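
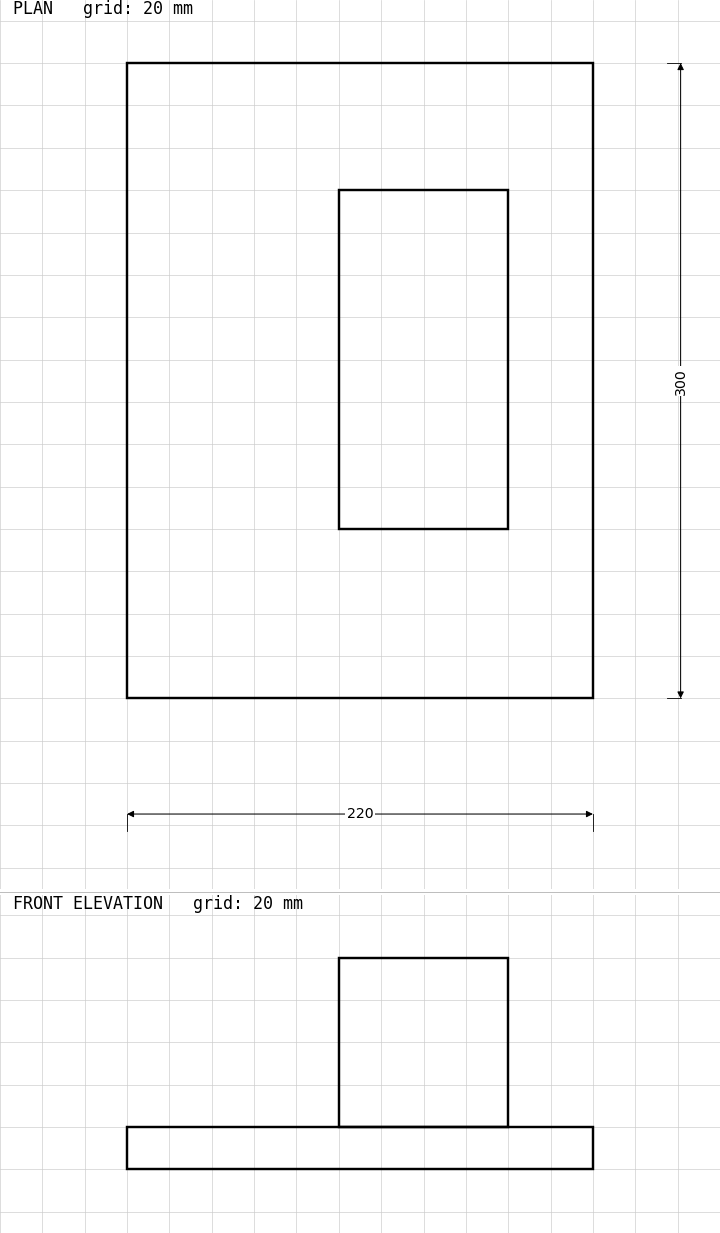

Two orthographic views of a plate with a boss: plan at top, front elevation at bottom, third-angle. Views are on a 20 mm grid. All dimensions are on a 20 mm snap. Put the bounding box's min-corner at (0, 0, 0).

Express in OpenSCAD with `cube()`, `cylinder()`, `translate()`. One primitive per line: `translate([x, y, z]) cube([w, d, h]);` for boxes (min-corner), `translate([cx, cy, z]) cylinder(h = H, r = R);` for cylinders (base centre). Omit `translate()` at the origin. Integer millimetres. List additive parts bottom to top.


cube([220, 300, 20]);
translate([100, 80, 20]) cube([80, 160, 80]);


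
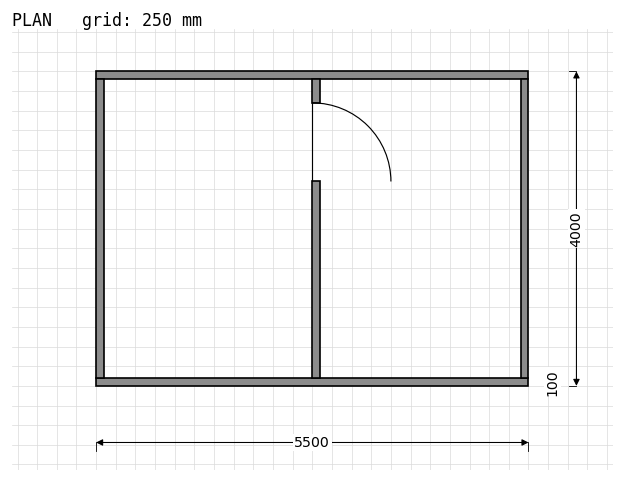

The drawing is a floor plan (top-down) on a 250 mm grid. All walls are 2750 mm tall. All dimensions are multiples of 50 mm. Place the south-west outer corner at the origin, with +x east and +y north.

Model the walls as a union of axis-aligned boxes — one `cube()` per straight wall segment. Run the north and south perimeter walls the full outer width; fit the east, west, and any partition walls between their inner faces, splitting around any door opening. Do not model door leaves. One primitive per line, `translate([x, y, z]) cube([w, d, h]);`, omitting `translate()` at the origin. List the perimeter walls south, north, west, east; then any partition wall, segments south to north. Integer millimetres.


cube([5500, 100, 2750]);
translate([0, 3900, 0]) cube([5500, 100, 2750]);
translate([0, 100, 0]) cube([100, 3800, 2750]);
translate([5400, 100, 0]) cube([100, 3800, 2750]);
translate([2750, 100, 0]) cube([100, 2500, 2750]);
translate([2750, 3600, 0]) cube([100, 300, 2750]);


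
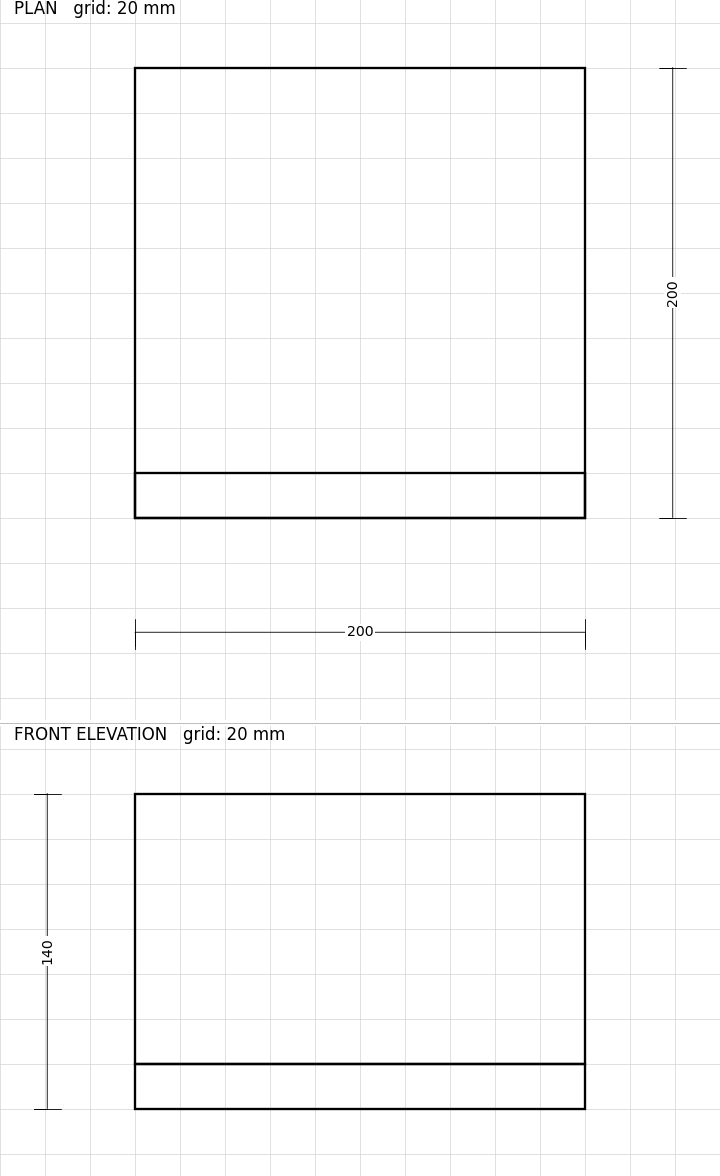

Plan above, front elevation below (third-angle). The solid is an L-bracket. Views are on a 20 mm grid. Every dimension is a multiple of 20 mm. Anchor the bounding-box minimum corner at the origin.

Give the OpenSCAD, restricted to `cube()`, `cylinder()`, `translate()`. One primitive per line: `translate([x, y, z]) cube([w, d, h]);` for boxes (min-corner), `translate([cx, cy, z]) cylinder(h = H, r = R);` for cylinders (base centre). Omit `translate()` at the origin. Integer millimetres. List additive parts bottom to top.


cube([200, 200, 20]);
translate([0, 0, 20]) cube([200, 20, 120]);


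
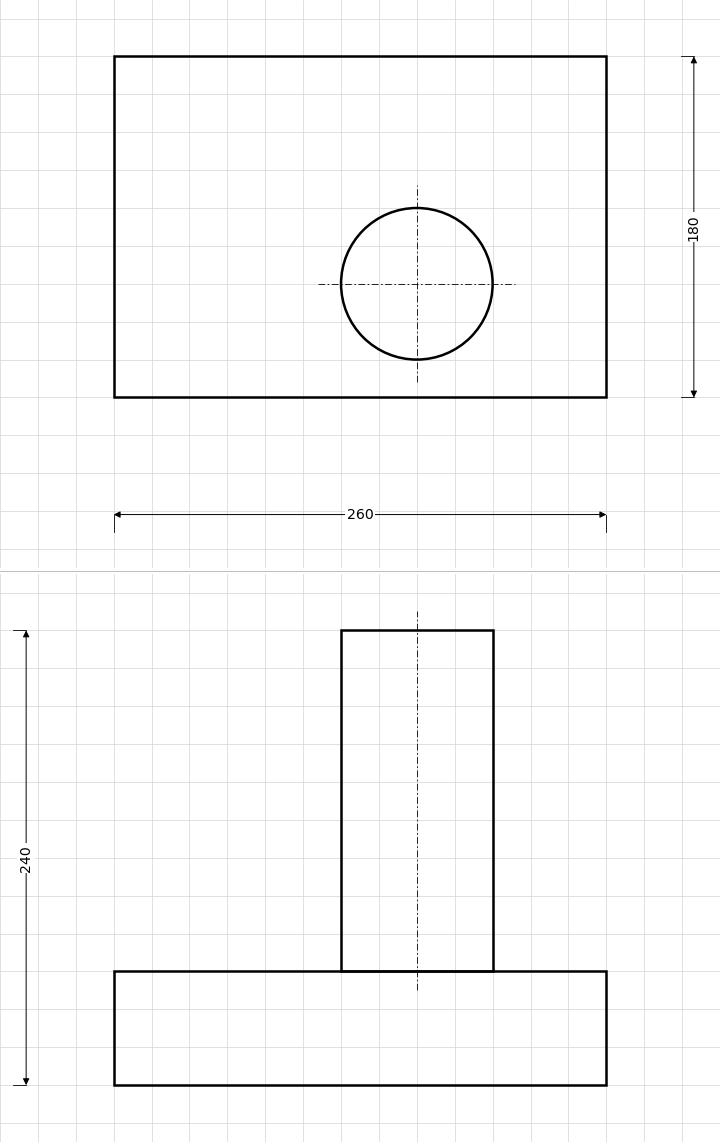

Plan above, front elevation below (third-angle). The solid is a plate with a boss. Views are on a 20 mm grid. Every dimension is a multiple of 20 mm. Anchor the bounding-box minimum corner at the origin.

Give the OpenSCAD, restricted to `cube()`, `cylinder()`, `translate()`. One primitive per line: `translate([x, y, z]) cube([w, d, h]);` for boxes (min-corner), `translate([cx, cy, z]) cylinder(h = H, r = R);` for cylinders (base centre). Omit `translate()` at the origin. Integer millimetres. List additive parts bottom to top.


cube([260, 180, 60]);
translate([160, 60, 60]) cylinder(h = 180, r = 40);


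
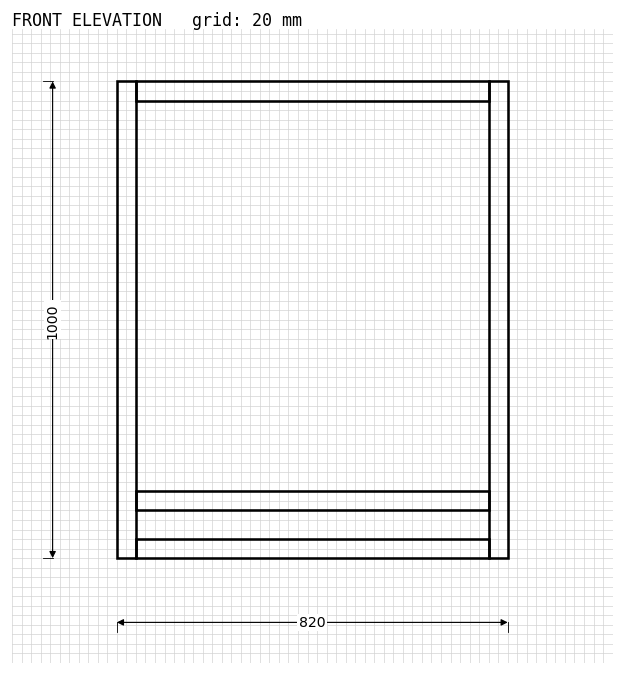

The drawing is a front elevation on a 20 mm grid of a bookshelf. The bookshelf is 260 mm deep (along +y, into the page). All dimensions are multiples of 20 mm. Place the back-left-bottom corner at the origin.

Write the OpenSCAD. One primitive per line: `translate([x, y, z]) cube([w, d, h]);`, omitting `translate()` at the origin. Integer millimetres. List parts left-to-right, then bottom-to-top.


cube([40, 260, 1000]);
translate([40, 0, 0]) cube([740, 260, 40]);
translate([40, 0, 100]) cube([740, 260, 40]);
translate([40, 0, 960]) cube([740, 260, 40]);
translate([780, 0, 0]) cube([40, 260, 1000]);


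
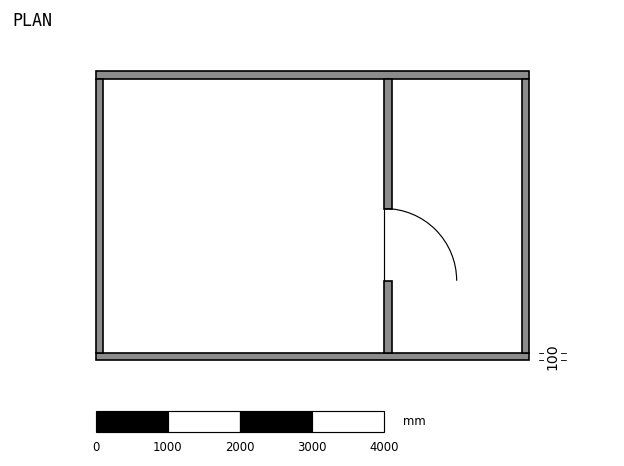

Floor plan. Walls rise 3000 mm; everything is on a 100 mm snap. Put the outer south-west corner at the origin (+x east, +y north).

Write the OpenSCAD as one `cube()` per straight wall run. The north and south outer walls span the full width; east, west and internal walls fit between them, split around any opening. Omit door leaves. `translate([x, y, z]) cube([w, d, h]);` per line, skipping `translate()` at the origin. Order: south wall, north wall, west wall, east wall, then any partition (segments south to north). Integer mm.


cube([6000, 100, 3000]);
translate([0, 3900, 0]) cube([6000, 100, 3000]);
translate([0, 100, 0]) cube([100, 3800, 3000]);
translate([5900, 100, 0]) cube([100, 3800, 3000]);
translate([4000, 100, 0]) cube([100, 1000, 3000]);
translate([4000, 2100, 0]) cube([100, 1800, 3000]);


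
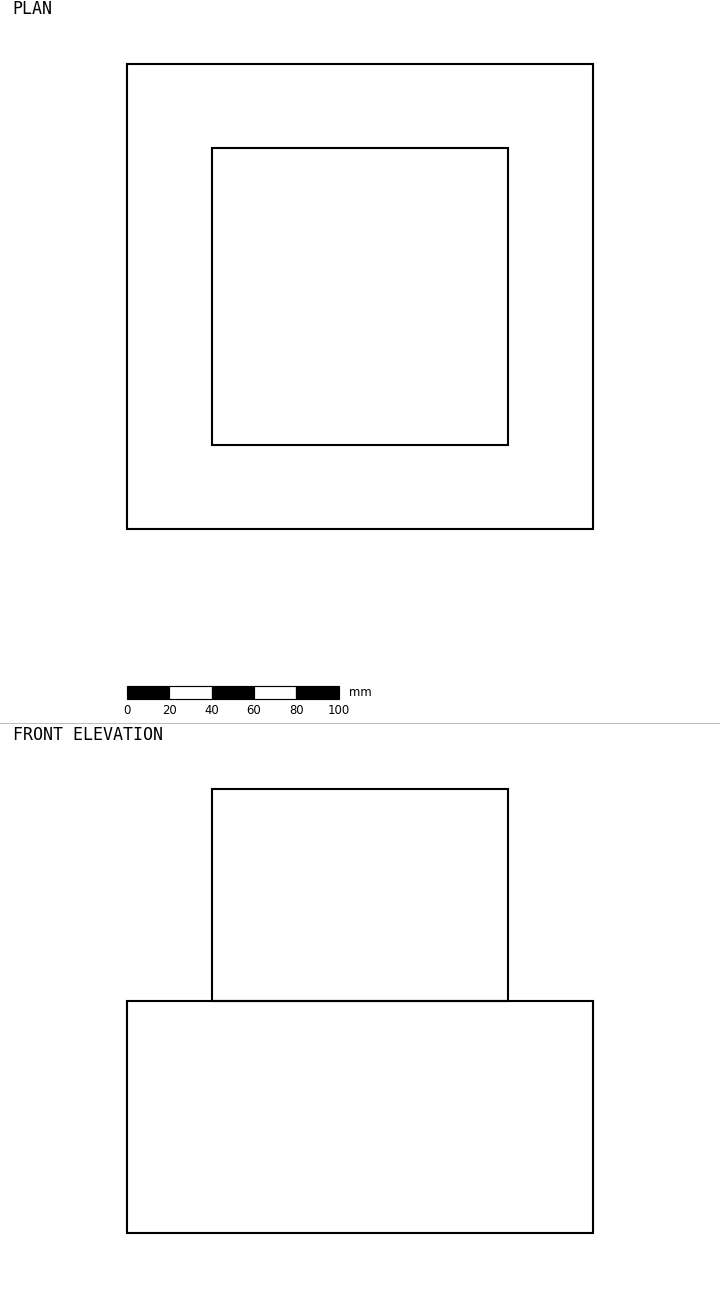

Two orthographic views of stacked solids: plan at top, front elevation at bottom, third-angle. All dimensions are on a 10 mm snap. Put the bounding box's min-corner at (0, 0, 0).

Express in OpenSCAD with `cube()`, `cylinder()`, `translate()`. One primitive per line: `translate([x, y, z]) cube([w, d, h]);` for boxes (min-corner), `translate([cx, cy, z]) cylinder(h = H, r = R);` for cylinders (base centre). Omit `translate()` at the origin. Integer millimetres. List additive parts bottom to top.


cube([220, 220, 110]);
translate([40, 40, 110]) cube([140, 140, 100]);


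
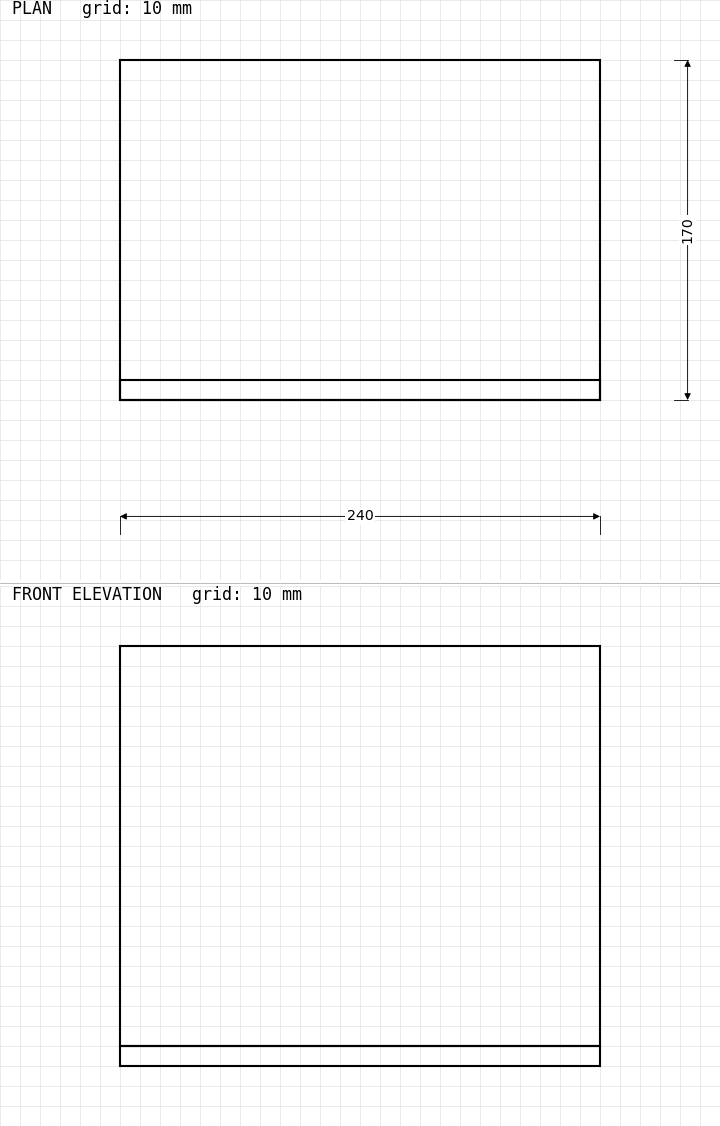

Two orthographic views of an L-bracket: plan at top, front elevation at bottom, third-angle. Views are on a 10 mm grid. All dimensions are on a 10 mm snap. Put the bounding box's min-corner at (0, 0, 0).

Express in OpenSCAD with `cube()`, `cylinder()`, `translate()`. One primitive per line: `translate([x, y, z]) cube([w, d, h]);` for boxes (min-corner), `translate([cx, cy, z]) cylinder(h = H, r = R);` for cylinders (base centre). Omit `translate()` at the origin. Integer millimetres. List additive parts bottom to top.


cube([240, 170, 10]);
translate([0, 0, 10]) cube([240, 10, 200]);


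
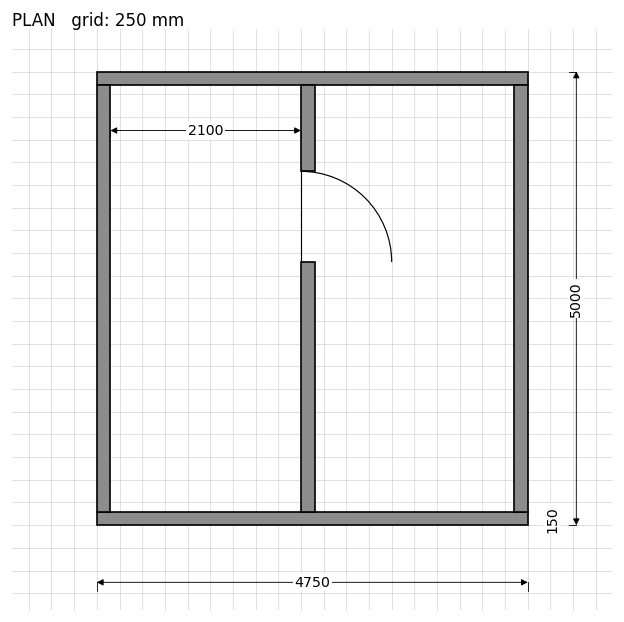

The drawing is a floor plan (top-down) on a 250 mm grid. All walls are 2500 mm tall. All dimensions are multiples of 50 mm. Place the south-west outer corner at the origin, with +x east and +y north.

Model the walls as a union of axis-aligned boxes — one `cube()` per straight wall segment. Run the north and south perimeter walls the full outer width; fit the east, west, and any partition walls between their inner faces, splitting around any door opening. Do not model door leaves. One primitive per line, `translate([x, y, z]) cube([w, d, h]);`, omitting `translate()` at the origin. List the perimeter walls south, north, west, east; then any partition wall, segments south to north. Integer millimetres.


cube([4750, 150, 2500]);
translate([0, 4850, 0]) cube([4750, 150, 2500]);
translate([0, 150, 0]) cube([150, 4700, 2500]);
translate([4600, 150, 0]) cube([150, 4700, 2500]);
translate([2250, 150, 0]) cube([150, 2750, 2500]);
translate([2250, 3900, 0]) cube([150, 950, 2500]);


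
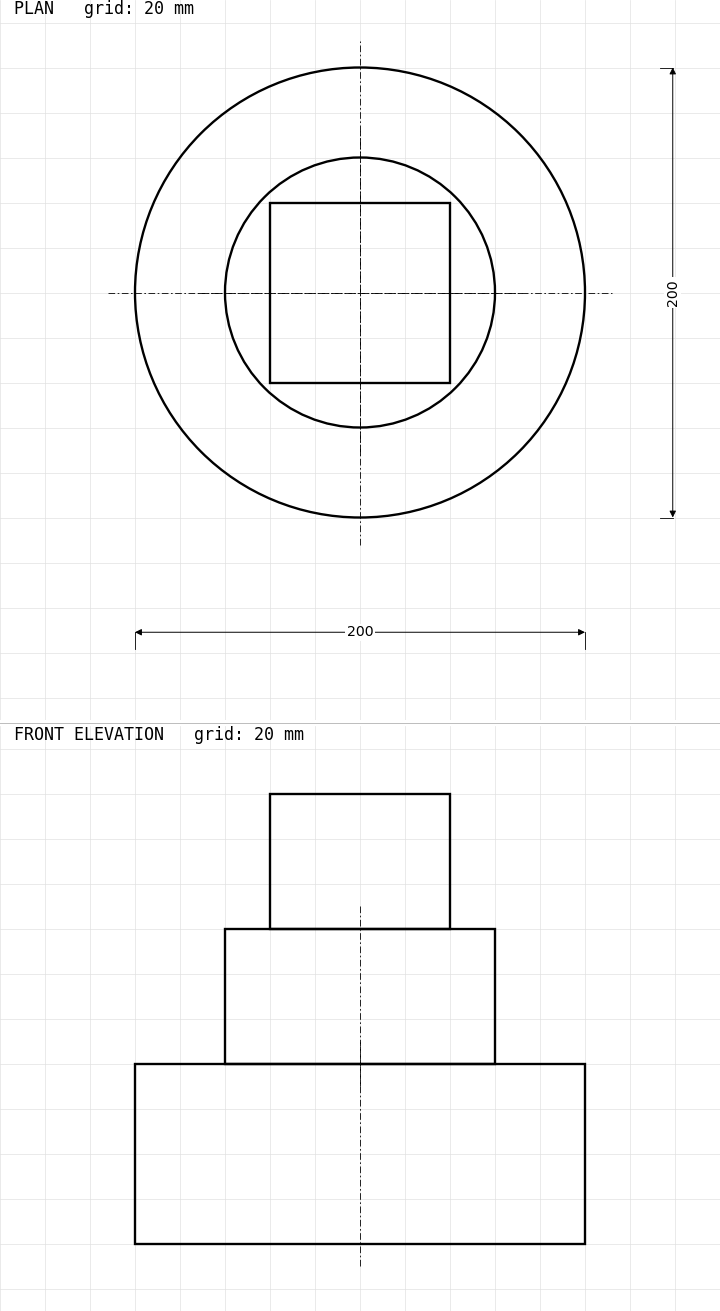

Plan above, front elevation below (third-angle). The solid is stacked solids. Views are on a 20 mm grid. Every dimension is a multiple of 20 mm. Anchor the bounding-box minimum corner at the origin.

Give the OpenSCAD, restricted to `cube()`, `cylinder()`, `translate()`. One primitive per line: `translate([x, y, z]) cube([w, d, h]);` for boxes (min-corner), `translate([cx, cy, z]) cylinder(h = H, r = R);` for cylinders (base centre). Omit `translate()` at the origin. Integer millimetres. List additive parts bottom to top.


translate([100, 100, 0]) cylinder(h = 80, r = 100);
translate([100, 100, 80]) cylinder(h = 60, r = 60);
translate([60, 60, 140]) cube([80, 80, 60]);


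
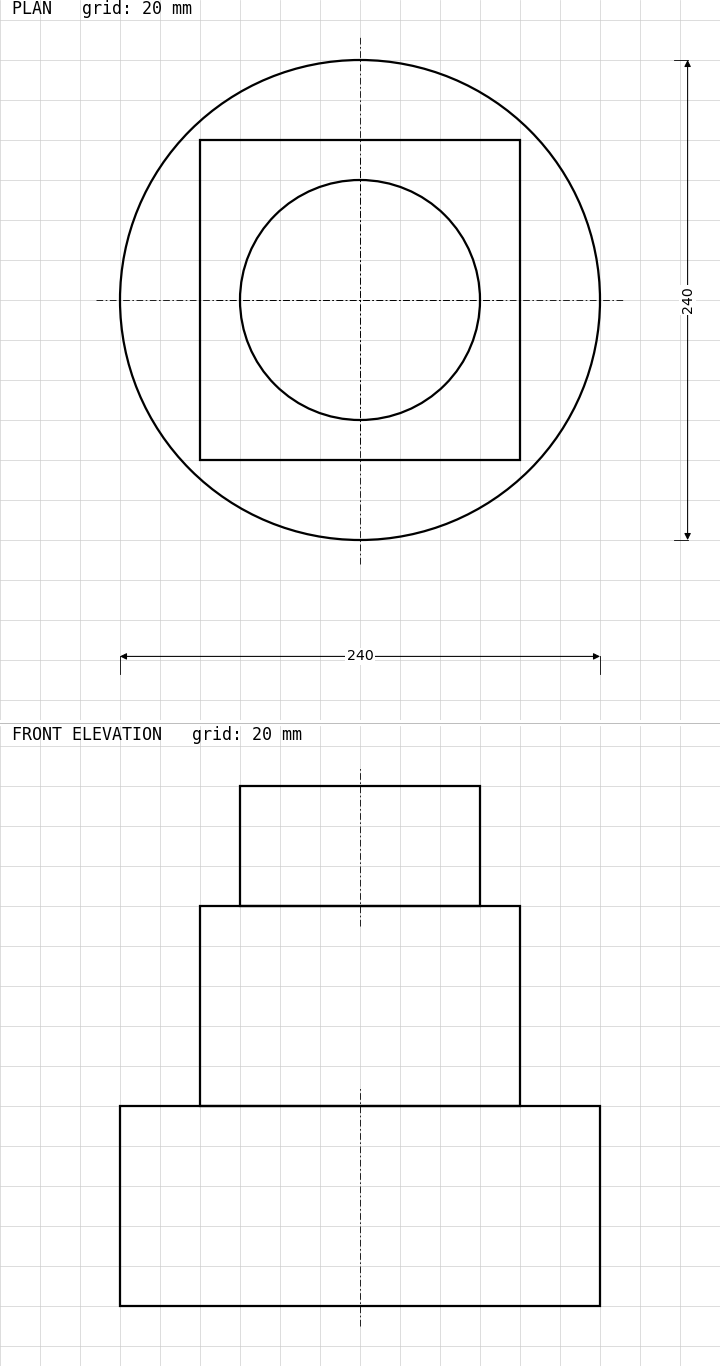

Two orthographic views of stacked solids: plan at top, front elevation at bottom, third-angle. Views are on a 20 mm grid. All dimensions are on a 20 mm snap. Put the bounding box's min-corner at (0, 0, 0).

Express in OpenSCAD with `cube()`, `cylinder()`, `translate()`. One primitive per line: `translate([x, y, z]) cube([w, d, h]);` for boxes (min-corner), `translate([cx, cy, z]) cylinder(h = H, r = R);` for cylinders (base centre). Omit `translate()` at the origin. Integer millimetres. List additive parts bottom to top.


translate([120, 120, 0]) cylinder(h = 100, r = 120);
translate([40, 40, 100]) cube([160, 160, 100]);
translate([120, 120, 200]) cylinder(h = 60, r = 60);


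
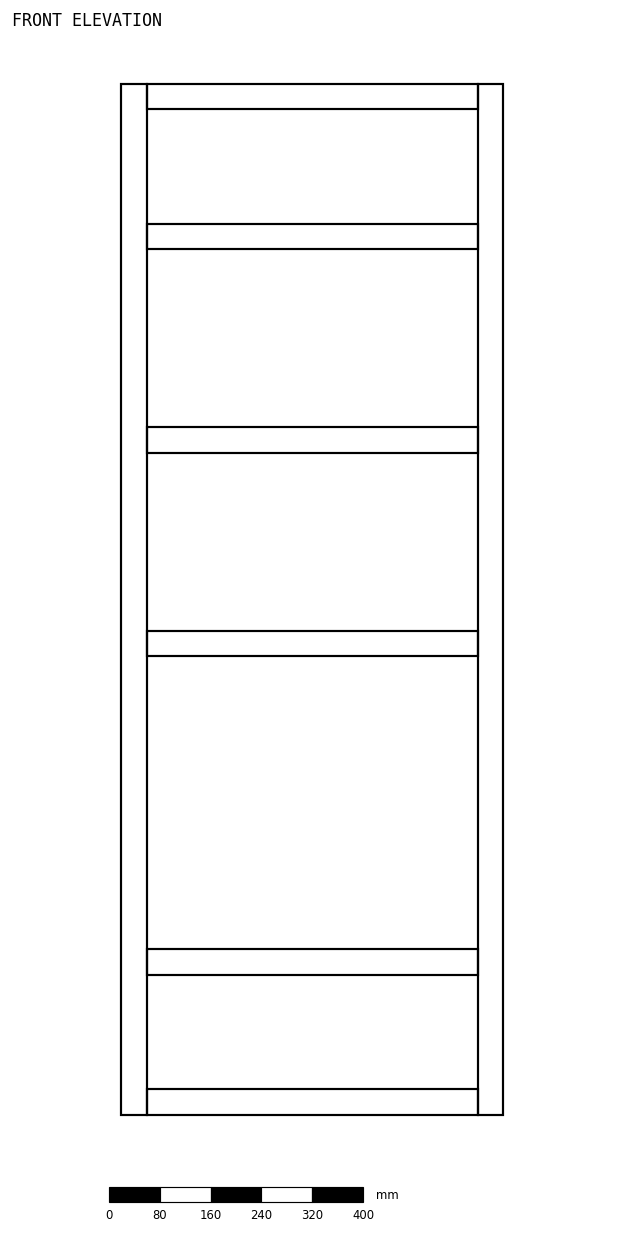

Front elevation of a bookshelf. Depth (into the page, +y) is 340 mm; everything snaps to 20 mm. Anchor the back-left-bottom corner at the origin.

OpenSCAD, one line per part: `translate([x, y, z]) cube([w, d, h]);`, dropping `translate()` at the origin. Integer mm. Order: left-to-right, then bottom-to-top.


cube([40, 340, 1620]);
translate([40, 0, 0]) cube([520, 340, 40]);
translate([40, 0, 220]) cube([520, 340, 40]);
translate([40, 0, 720]) cube([520, 340, 40]);
translate([40, 0, 1040]) cube([520, 340, 40]);
translate([40, 0, 1360]) cube([520, 340, 40]);
translate([40, 0, 1580]) cube([520, 340, 40]);
translate([560, 0, 0]) cube([40, 340, 1620]);


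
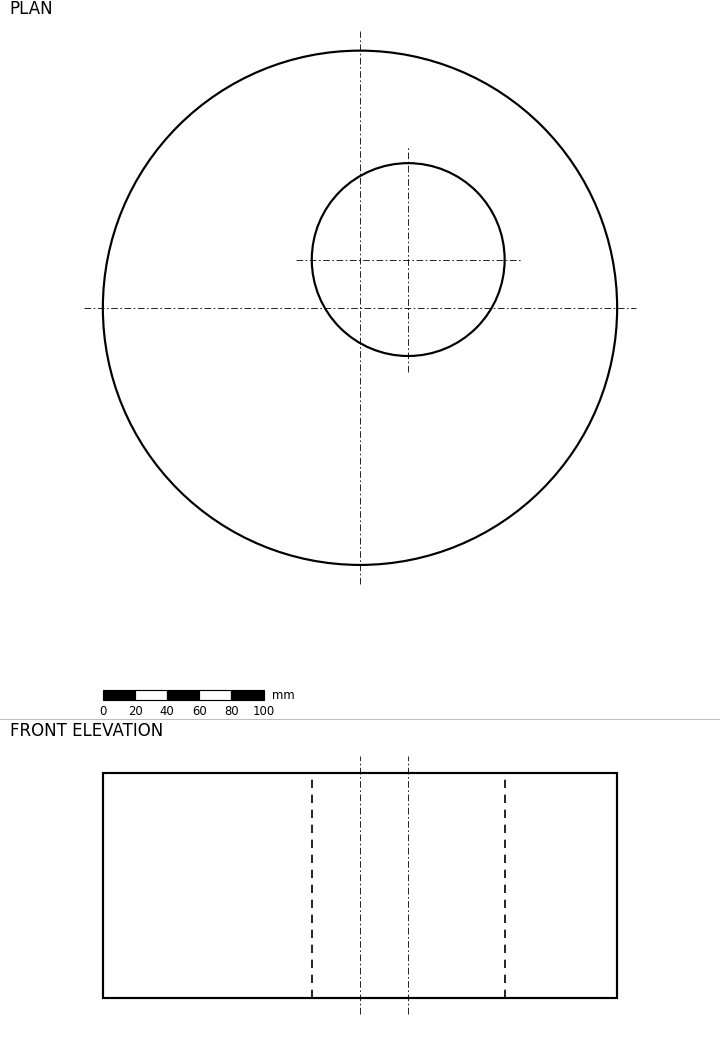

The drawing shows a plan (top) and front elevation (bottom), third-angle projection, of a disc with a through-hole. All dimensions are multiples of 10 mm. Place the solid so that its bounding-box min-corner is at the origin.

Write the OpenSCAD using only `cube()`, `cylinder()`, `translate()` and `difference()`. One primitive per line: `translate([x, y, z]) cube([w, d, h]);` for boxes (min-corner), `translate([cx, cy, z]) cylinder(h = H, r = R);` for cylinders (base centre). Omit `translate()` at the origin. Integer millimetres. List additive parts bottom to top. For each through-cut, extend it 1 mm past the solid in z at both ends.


difference() {
  translate([160, 160, 0]) cylinder(h = 140, r = 160);
  translate([190, 190, -1]) cylinder(h = 142, r = 60);
}


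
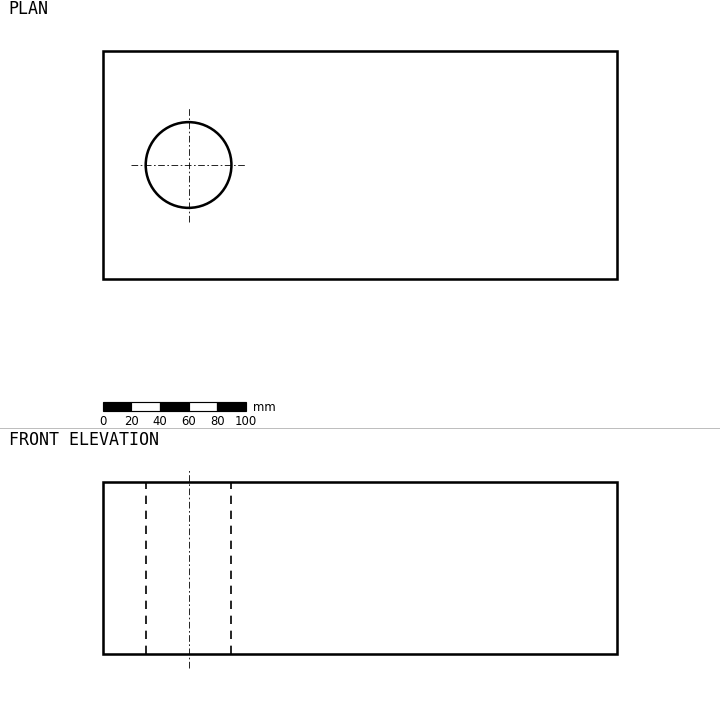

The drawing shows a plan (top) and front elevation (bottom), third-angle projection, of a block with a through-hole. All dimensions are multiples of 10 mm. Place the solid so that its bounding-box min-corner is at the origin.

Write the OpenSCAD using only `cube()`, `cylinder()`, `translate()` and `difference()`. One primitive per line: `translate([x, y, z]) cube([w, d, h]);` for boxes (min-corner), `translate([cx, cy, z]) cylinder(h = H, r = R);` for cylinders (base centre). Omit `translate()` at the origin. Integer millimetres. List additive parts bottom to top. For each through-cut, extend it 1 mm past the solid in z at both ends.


difference() {
  cube([360, 160, 120]);
  translate([60, 80, -1]) cylinder(h = 122, r = 30);
}


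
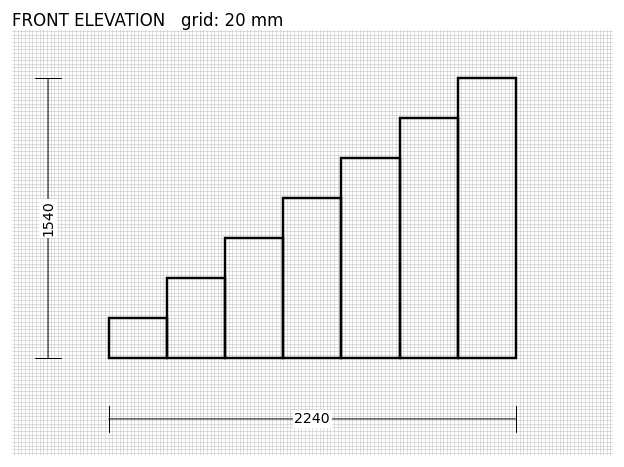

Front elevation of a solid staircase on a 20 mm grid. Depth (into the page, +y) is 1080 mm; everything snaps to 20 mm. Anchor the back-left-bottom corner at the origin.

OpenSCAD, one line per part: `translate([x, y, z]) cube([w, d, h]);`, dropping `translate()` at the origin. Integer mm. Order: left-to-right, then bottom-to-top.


cube([320, 1080, 220]);
translate([320, 0, 0]) cube([320, 1080, 440]);
translate([640, 0, 0]) cube([320, 1080, 660]);
translate([960, 0, 0]) cube([320, 1080, 880]);
translate([1280, 0, 0]) cube([320, 1080, 1100]);
translate([1600, 0, 0]) cube([320, 1080, 1320]);
translate([1920, 0, 0]) cube([320, 1080, 1540]);


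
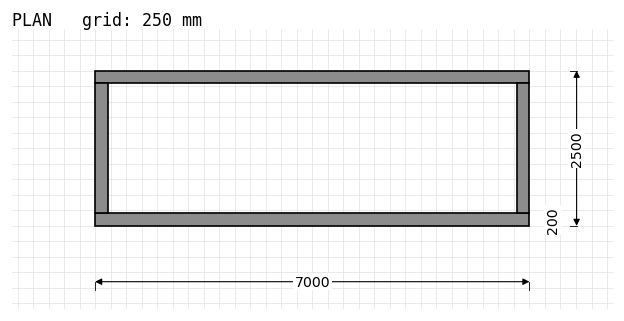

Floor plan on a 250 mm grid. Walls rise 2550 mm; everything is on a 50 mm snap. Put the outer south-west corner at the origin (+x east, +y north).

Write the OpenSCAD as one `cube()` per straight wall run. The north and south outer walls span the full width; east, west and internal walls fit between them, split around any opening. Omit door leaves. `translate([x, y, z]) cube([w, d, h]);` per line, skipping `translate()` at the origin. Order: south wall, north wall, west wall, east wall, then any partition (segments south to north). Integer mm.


cube([7000, 200, 2550]);
translate([0, 2300, 0]) cube([7000, 200, 2550]);
translate([0, 200, 0]) cube([200, 2100, 2550]);
translate([6800, 200, 0]) cube([200, 2100, 2550]);


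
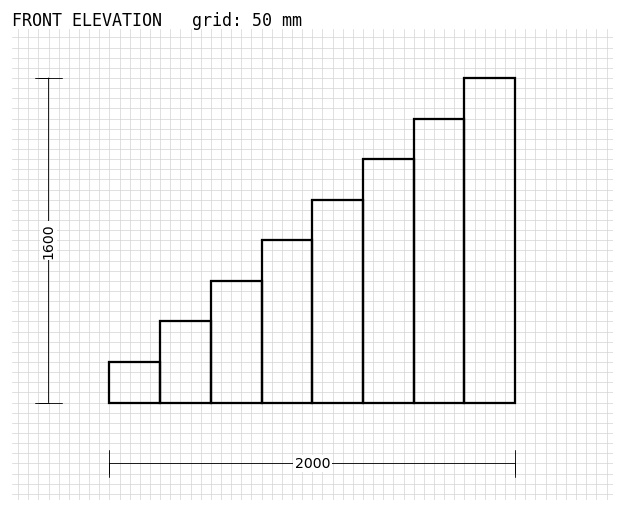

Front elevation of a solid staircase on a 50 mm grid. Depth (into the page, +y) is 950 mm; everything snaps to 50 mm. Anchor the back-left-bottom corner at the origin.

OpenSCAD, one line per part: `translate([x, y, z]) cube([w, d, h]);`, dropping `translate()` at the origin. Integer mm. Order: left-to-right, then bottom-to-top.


cube([250, 950, 200]);
translate([250, 0, 0]) cube([250, 950, 400]);
translate([500, 0, 0]) cube([250, 950, 600]);
translate([750, 0, 0]) cube([250, 950, 800]);
translate([1000, 0, 0]) cube([250, 950, 1000]);
translate([1250, 0, 0]) cube([250, 950, 1200]);
translate([1500, 0, 0]) cube([250, 950, 1400]);
translate([1750, 0, 0]) cube([250, 950, 1600]);


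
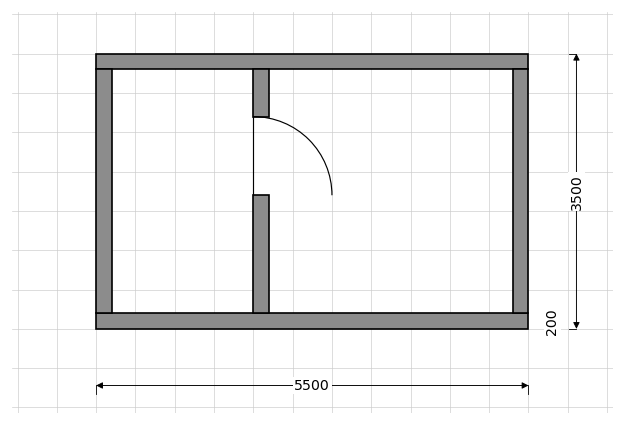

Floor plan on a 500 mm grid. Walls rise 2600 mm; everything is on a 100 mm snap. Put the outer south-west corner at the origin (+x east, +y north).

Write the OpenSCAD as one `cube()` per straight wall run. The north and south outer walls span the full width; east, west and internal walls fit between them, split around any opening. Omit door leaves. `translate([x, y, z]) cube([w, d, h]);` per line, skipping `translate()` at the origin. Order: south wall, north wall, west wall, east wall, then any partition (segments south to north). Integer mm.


cube([5500, 200, 2600]);
translate([0, 3300, 0]) cube([5500, 200, 2600]);
translate([0, 200, 0]) cube([200, 3100, 2600]);
translate([5300, 200, 0]) cube([200, 3100, 2600]);
translate([2000, 200, 0]) cube([200, 1500, 2600]);
translate([2000, 2700, 0]) cube([200, 600, 2600]);


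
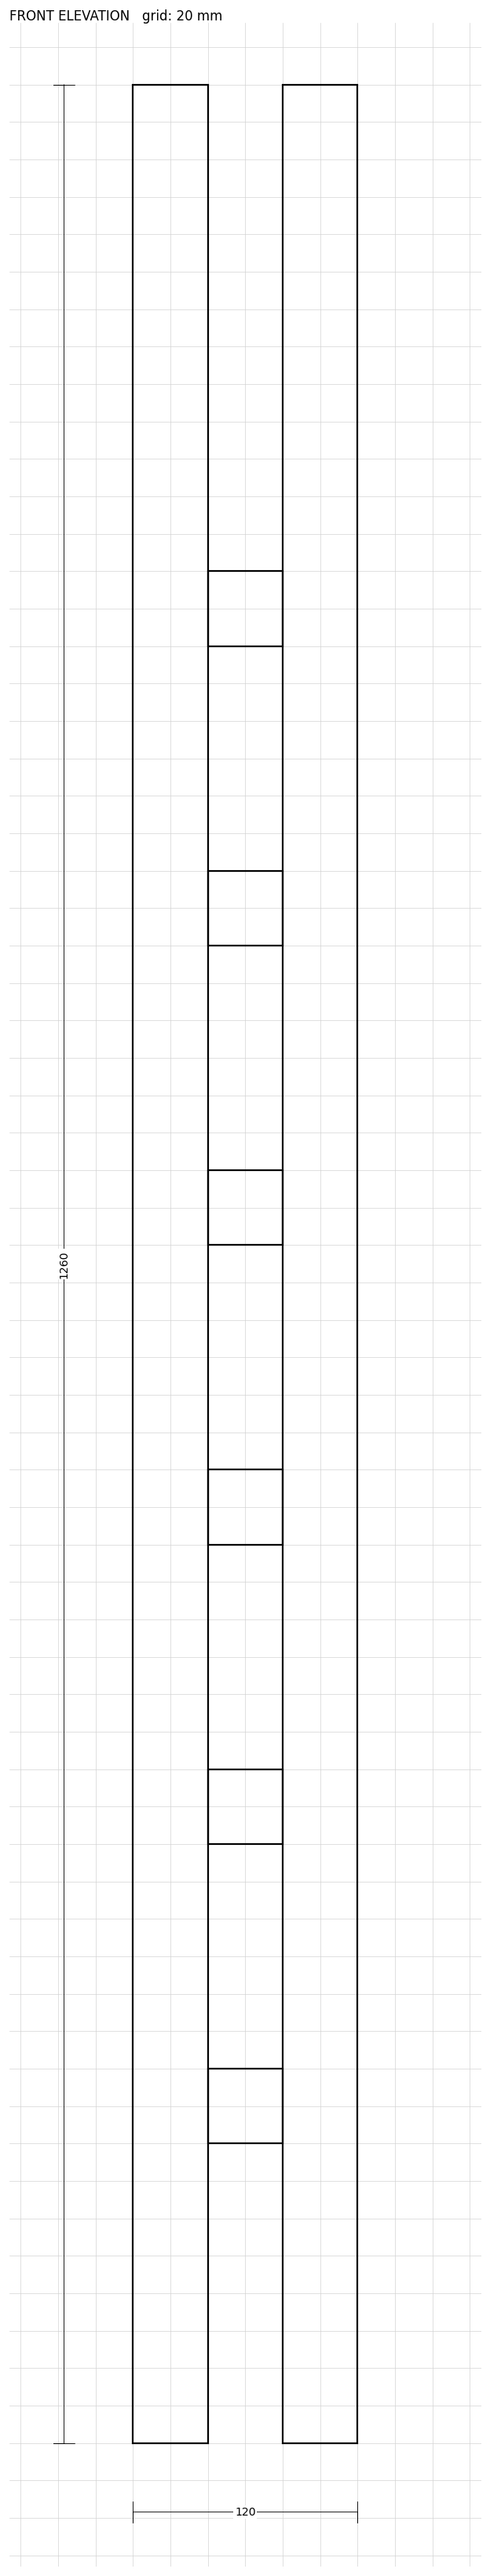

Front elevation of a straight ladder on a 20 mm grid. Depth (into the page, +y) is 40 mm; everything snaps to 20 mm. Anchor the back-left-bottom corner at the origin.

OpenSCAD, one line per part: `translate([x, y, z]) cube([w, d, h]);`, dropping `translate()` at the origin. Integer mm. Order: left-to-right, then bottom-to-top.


cube([40, 40, 1260]);
translate([40, 0, 160]) cube([40, 40, 40]);
translate([40, 0, 320]) cube([40, 40, 40]);
translate([40, 0, 480]) cube([40, 40, 40]);
translate([40, 0, 640]) cube([40, 40, 40]);
translate([40, 0, 800]) cube([40, 40, 40]);
translate([40, 0, 960]) cube([40, 40, 40]);
translate([80, 0, 0]) cube([40, 40, 1260]);


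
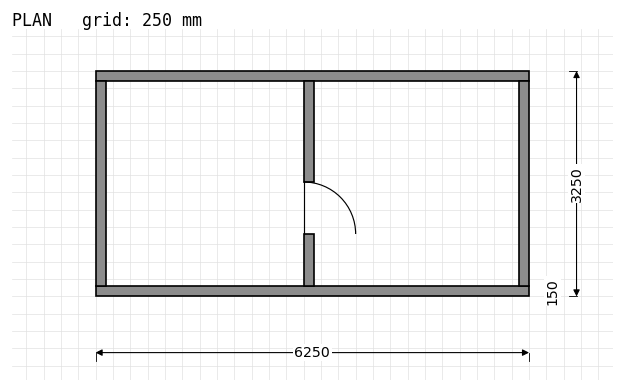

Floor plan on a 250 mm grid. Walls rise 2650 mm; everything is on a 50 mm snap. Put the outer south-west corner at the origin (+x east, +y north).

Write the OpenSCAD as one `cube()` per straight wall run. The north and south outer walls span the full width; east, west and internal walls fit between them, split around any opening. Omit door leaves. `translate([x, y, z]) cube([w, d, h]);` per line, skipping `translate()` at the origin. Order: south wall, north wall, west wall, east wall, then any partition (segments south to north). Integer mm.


cube([6250, 150, 2650]);
translate([0, 3100, 0]) cube([6250, 150, 2650]);
translate([0, 150, 0]) cube([150, 2950, 2650]);
translate([6100, 150, 0]) cube([150, 2950, 2650]);
translate([3000, 150, 0]) cube([150, 750, 2650]);
translate([3000, 1650, 0]) cube([150, 1450, 2650]);


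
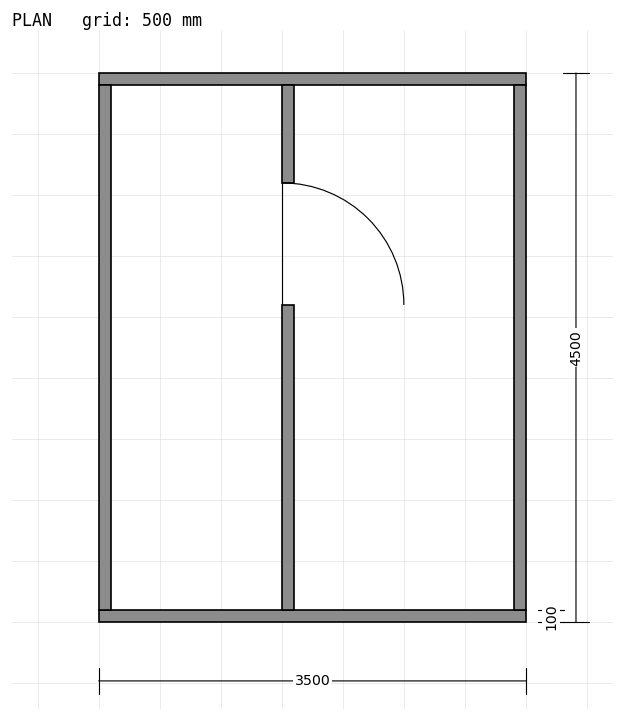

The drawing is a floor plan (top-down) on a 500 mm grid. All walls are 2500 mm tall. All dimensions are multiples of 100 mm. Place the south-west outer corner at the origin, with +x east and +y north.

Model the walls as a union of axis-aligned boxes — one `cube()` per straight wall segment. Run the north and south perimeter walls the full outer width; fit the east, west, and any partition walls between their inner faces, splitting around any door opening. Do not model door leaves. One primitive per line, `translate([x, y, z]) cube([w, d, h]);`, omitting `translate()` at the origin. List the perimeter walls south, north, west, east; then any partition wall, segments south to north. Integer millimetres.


cube([3500, 100, 2500]);
translate([0, 4400, 0]) cube([3500, 100, 2500]);
translate([0, 100, 0]) cube([100, 4300, 2500]);
translate([3400, 100, 0]) cube([100, 4300, 2500]);
translate([1500, 100, 0]) cube([100, 2500, 2500]);
translate([1500, 3600, 0]) cube([100, 800, 2500]);


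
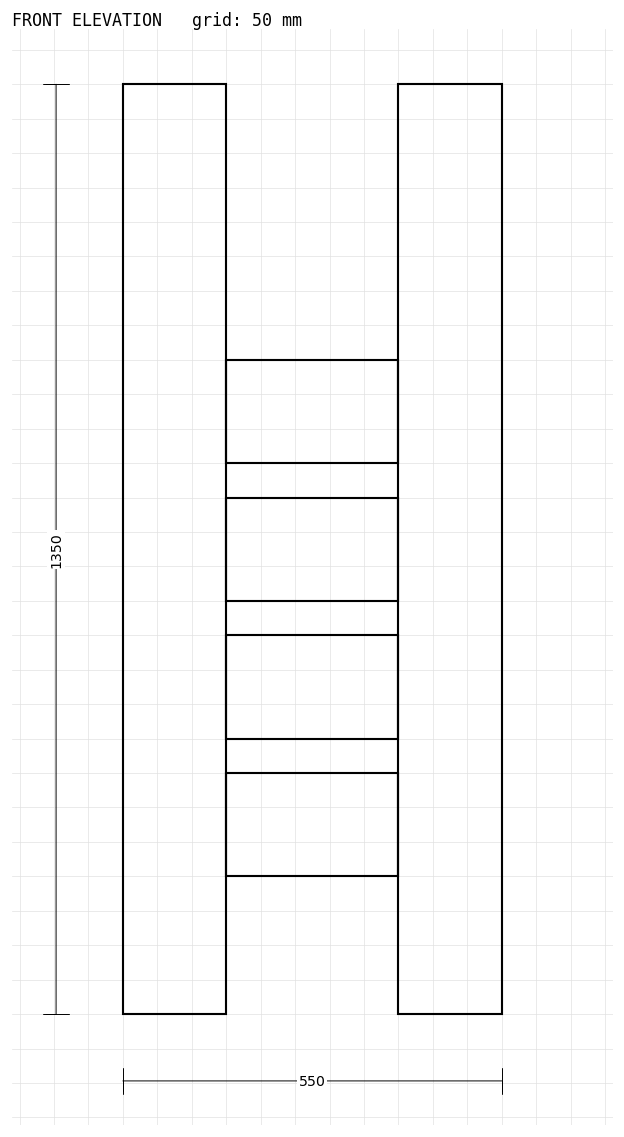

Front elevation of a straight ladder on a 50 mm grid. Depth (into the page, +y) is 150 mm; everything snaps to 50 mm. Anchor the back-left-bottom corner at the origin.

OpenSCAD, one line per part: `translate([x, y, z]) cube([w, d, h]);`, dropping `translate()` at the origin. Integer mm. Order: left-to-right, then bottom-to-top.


cube([150, 150, 1350]);
translate([150, 0, 200]) cube([250, 150, 150]);
translate([150, 0, 400]) cube([250, 150, 150]);
translate([150, 0, 600]) cube([250, 150, 150]);
translate([150, 0, 800]) cube([250, 150, 150]);
translate([400, 0, 0]) cube([150, 150, 1350]);


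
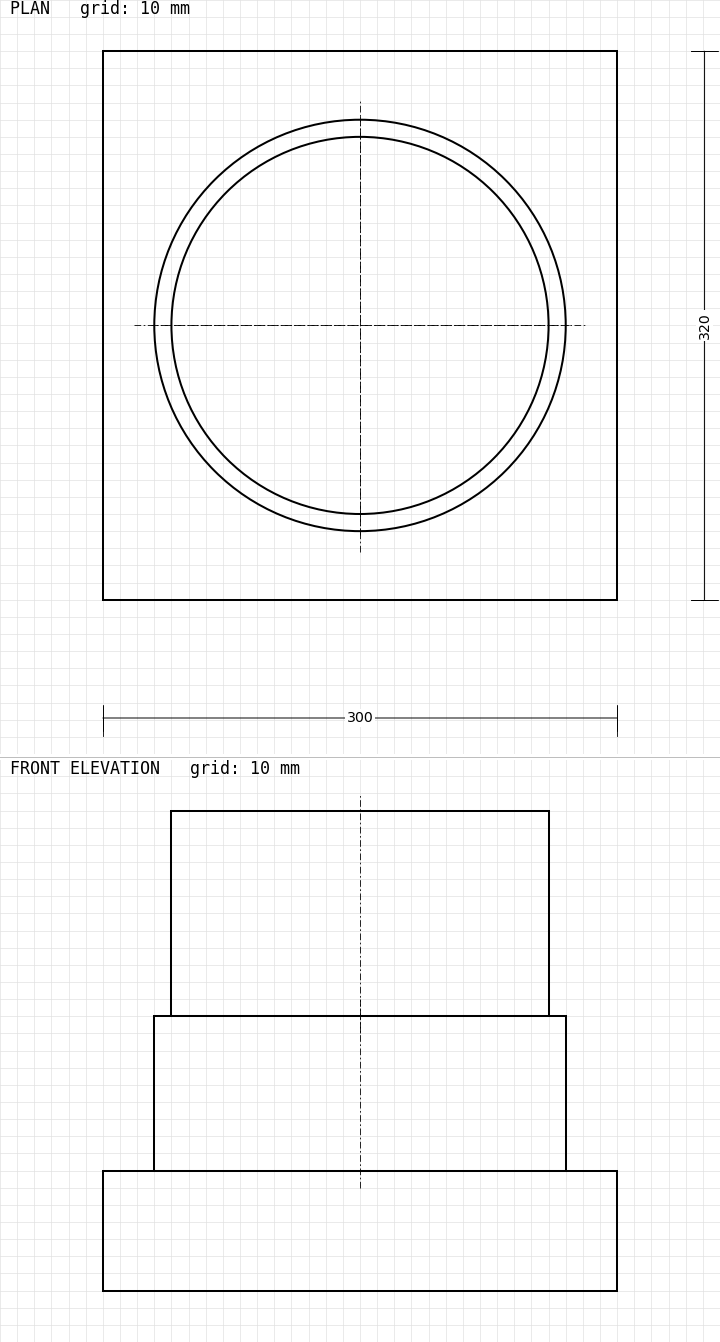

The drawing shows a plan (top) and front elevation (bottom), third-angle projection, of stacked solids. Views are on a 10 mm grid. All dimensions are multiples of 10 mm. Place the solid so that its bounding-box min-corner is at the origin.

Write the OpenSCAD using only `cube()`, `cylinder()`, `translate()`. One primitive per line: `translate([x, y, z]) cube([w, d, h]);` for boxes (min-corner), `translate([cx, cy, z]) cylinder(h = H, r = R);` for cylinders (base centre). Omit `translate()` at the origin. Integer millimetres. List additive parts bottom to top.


cube([300, 320, 70]);
translate([150, 160, 70]) cylinder(h = 90, r = 120);
translate([150, 160, 160]) cylinder(h = 120, r = 110);


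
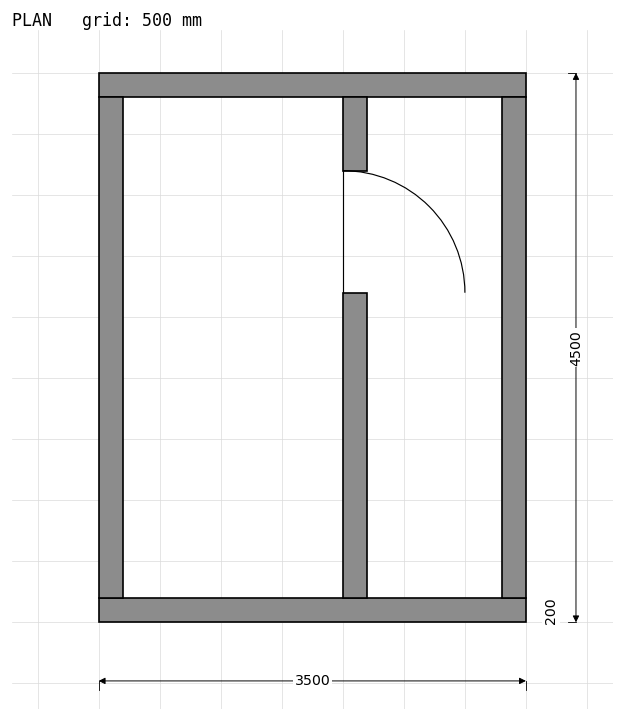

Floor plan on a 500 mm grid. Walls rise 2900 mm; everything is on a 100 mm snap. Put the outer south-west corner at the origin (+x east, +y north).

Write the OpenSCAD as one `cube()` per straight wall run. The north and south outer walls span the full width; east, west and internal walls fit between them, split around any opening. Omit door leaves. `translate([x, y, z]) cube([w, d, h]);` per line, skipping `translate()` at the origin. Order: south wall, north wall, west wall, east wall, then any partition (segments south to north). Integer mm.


cube([3500, 200, 2900]);
translate([0, 4300, 0]) cube([3500, 200, 2900]);
translate([0, 200, 0]) cube([200, 4100, 2900]);
translate([3300, 200, 0]) cube([200, 4100, 2900]);
translate([2000, 200, 0]) cube([200, 2500, 2900]);
translate([2000, 3700, 0]) cube([200, 600, 2900]);


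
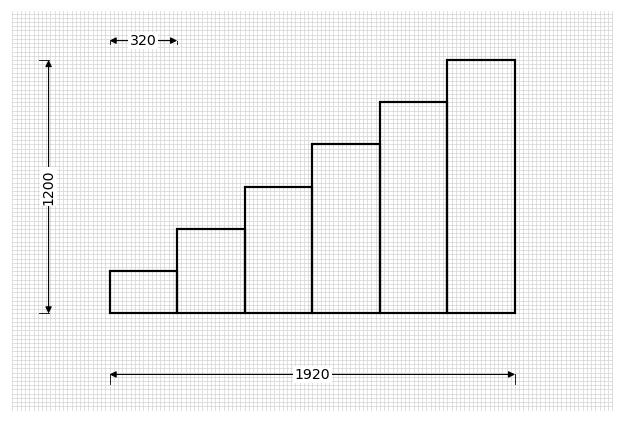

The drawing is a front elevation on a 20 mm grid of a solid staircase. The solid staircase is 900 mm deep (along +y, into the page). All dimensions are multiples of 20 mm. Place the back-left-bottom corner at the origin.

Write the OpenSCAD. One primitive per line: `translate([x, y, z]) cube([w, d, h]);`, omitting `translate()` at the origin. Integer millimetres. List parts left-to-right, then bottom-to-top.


cube([320, 900, 200]);
translate([320, 0, 0]) cube([320, 900, 400]);
translate([640, 0, 0]) cube([320, 900, 600]);
translate([960, 0, 0]) cube([320, 900, 800]);
translate([1280, 0, 0]) cube([320, 900, 1000]);
translate([1600, 0, 0]) cube([320, 900, 1200]);


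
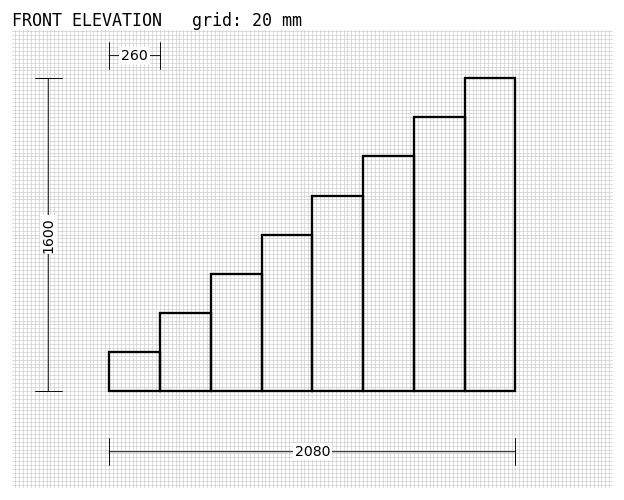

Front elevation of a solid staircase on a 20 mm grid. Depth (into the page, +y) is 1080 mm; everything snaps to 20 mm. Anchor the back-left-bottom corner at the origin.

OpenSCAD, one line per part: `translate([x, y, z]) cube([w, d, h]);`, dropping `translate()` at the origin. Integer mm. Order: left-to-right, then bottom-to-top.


cube([260, 1080, 200]);
translate([260, 0, 0]) cube([260, 1080, 400]);
translate([520, 0, 0]) cube([260, 1080, 600]);
translate([780, 0, 0]) cube([260, 1080, 800]);
translate([1040, 0, 0]) cube([260, 1080, 1000]);
translate([1300, 0, 0]) cube([260, 1080, 1200]);
translate([1560, 0, 0]) cube([260, 1080, 1400]);
translate([1820, 0, 0]) cube([260, 1080, 1600]);


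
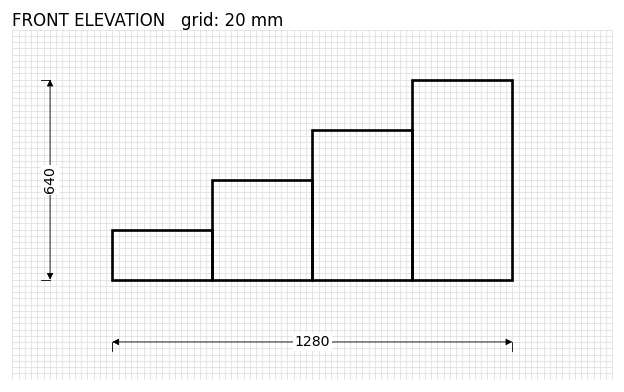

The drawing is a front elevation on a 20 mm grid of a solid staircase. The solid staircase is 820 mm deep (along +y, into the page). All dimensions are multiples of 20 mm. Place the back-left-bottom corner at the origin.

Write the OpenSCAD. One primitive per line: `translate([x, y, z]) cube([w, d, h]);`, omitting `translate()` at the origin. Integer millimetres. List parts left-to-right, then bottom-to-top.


cube([320, 820, 160]);
translate([320, 0, 0]) cube([320, 820, 320]);
translate([640, 0, 0]) cube([320, 820, 480]);
translate([960, 0, 0]) cube([320, 820, 640]);


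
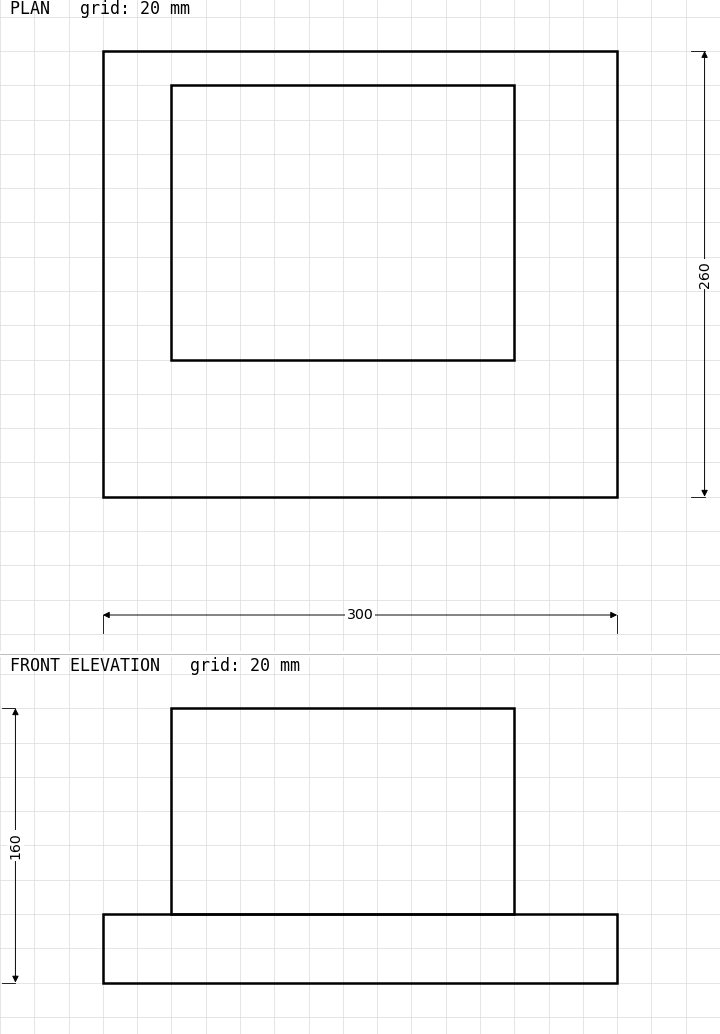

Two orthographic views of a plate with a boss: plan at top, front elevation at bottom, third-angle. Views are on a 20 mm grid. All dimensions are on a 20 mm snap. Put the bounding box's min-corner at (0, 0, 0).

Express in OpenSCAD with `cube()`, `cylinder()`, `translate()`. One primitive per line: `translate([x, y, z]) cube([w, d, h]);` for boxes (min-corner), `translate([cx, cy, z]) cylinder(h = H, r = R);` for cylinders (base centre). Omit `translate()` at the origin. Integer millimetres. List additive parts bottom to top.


cube([300, 260, 40]);
translate([40, 80, 40]) cube([200, 160, 120]);


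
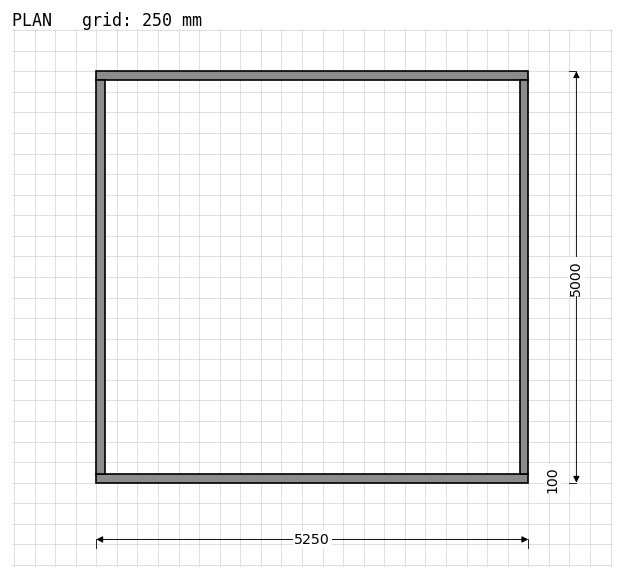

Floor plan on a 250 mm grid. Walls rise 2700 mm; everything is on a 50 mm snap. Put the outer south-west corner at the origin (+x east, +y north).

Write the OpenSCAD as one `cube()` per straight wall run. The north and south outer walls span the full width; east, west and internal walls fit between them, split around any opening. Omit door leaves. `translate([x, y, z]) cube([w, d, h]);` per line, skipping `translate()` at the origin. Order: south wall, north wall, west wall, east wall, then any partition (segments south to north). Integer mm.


cube([5250, 100, 2700]);
translate([0, 4900, 0]) cube([5250, 100, 2700]);
translate([0, 100, 0]) cube([100, 4800, 2700]);
translate([5150, 100, 0]) cube([100, 4800, 2700]);


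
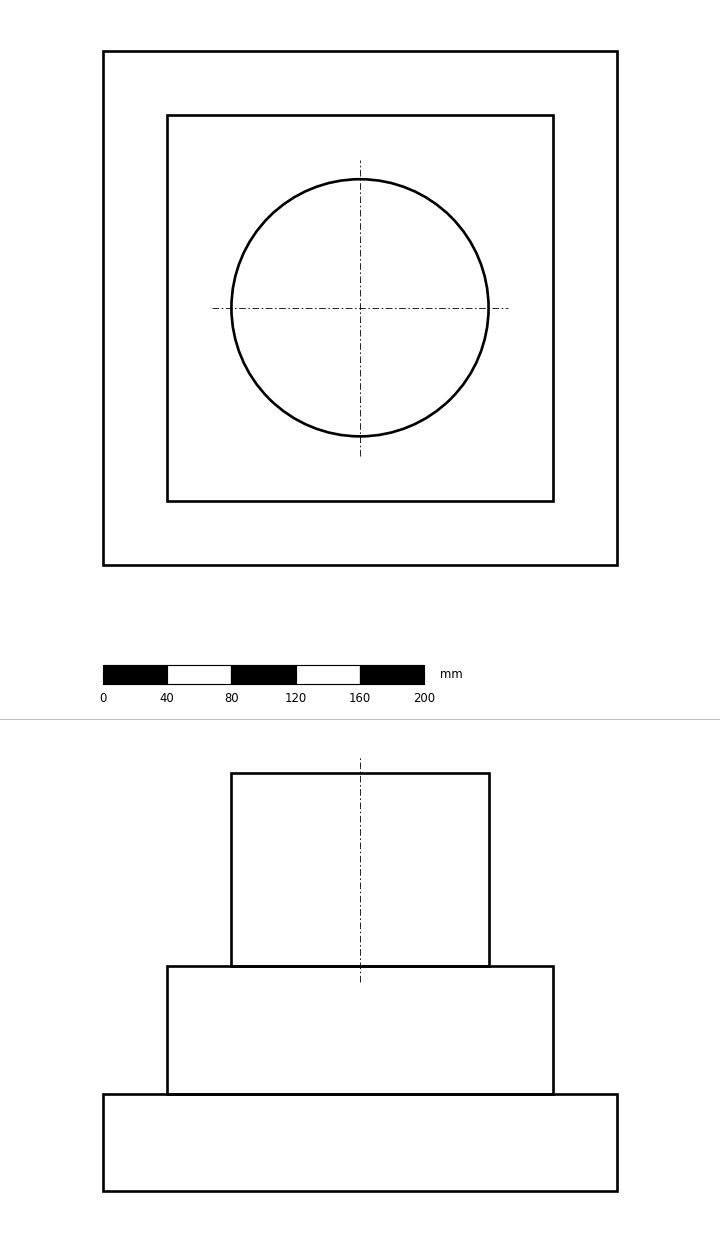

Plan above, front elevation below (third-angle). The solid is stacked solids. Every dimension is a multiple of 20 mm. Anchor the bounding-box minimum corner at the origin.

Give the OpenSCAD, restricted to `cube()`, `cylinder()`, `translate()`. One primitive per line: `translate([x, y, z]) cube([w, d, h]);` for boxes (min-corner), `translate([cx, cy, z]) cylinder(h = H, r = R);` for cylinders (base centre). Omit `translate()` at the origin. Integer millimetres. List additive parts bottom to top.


cube([320, 320, 60]);
translate([40, 40, 60]) cube([240, 240, 80]);
translate([160, 160, 140]) cylinder(h = 120, r = 80);


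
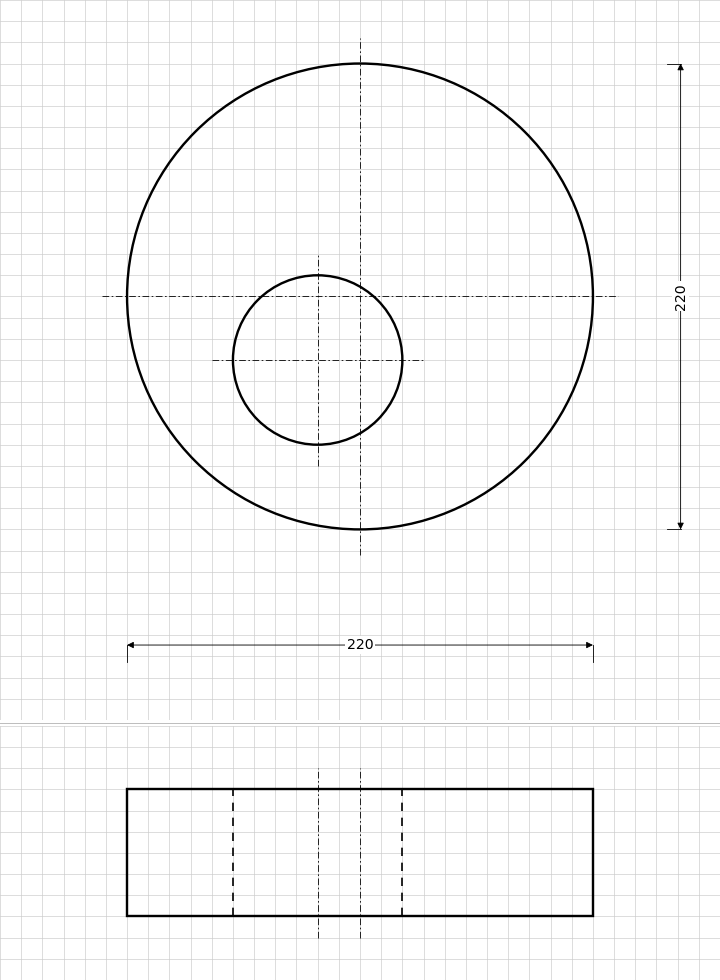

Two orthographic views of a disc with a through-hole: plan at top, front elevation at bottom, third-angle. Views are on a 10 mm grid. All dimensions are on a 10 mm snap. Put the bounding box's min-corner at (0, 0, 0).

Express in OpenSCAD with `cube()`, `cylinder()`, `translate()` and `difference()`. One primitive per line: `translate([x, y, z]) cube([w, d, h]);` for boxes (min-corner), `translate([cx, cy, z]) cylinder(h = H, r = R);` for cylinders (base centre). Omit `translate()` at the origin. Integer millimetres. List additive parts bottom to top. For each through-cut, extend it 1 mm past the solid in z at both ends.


difference() {
  translate([110, 110, 0]) cylinder(h = 60, r = 110);
  translate([90, 80, -1]) cylinder(h = 62, r = 40);
}


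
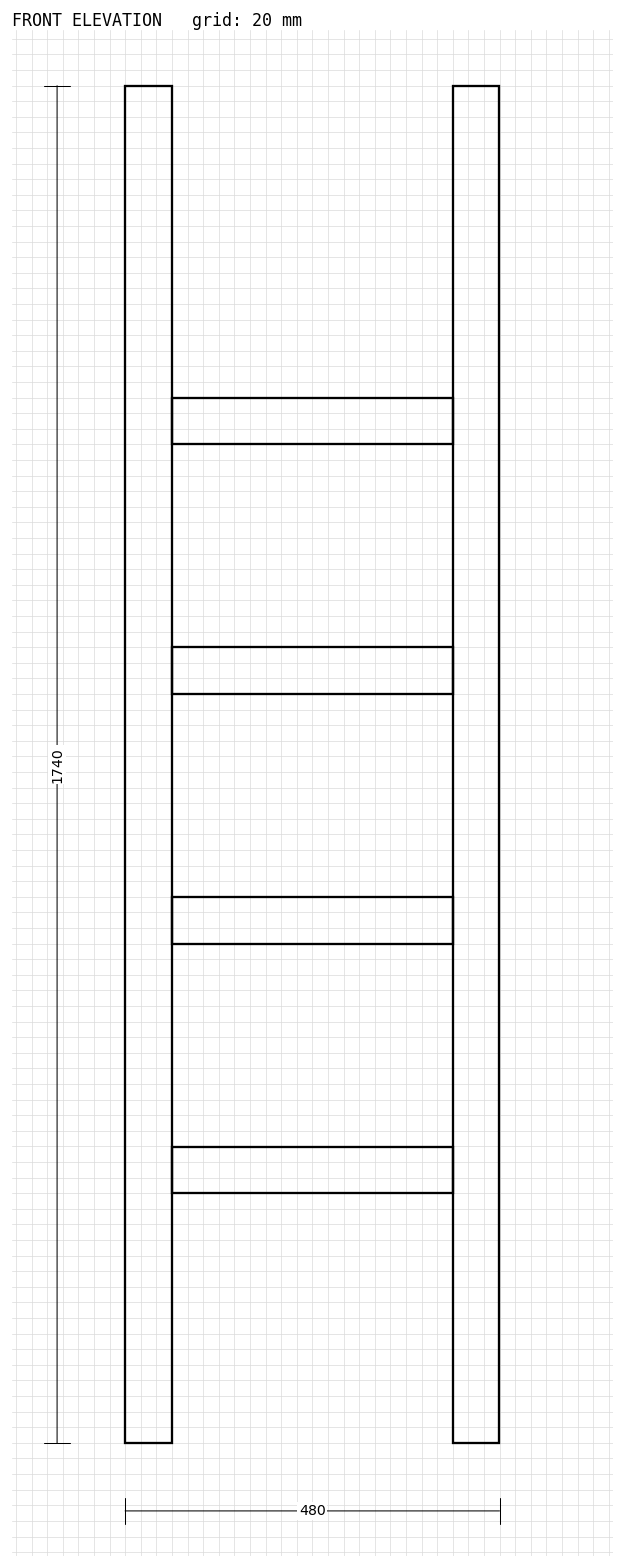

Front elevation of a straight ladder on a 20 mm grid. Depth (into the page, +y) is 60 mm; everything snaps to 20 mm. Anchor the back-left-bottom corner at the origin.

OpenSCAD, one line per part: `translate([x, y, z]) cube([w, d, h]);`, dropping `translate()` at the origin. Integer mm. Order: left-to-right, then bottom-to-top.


cube([60, 60, 1740]);
translate([60, 0, 320]) cube([360, 60, 60]);
translate([60, 0, 640]) cube([360, 60, 60]);
translate([60, 0, 960]) cube([360, 60, 60]);
translate([60, 0, 1280]) cube([360, 60, 60]);
translate([420, 0, 0]) cube([60, 60, 1740]);


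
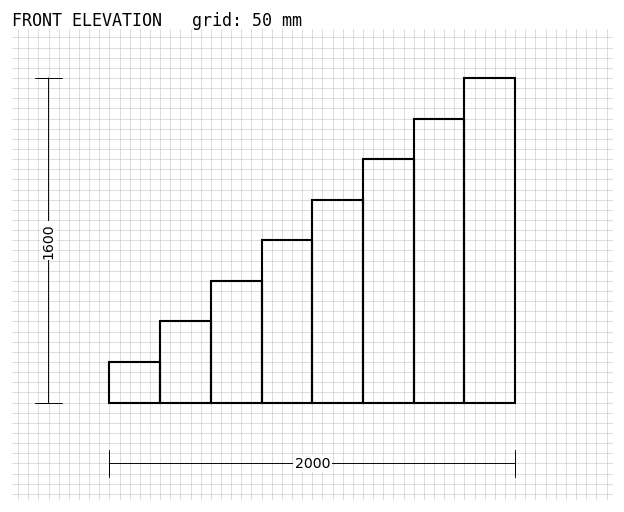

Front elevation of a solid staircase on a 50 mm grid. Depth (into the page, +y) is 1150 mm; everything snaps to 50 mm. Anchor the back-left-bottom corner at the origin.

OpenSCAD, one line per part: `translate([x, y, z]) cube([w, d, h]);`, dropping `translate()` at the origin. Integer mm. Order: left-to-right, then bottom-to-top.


cube([250, 1150, 200]);
translate([250, 0, 0]) cube([250, 1150, 400]);
translate([500, 0, 0]) cube([250, 1150, 600]);
translate([750, 0, 0]) cube([250, 1150, 800]);
translate([1000, 0, 0]) cube([250, 1150, 1000]);
translate([1250, 0, 0]) cube([250, 1150, 1200]);
translate([1500, 0, 0]) cube([250, 1150, 1400]);
translate([1750, 0, 0]) cube([250, 1150, 1600]);


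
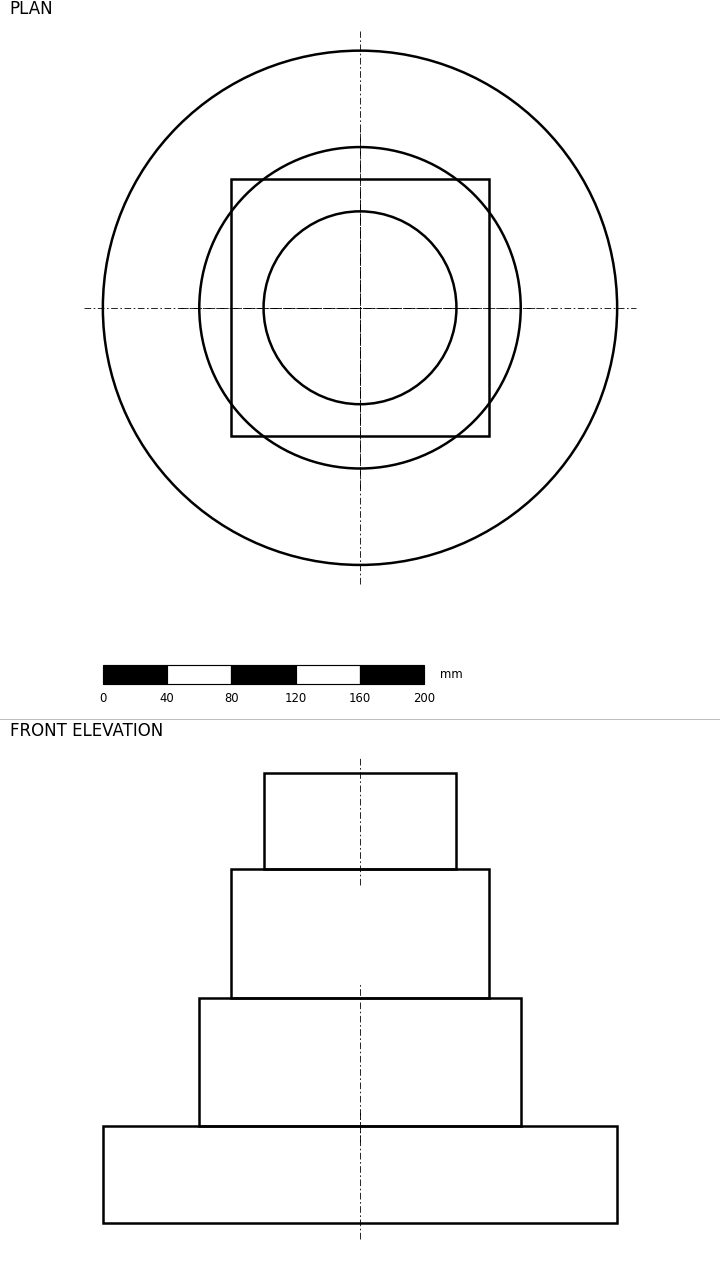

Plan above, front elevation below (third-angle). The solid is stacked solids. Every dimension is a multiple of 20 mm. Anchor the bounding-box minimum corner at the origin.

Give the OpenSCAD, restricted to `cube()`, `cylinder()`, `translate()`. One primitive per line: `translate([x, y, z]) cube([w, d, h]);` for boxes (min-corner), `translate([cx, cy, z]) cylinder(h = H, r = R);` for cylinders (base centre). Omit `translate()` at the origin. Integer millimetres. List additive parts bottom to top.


translate([160, 160, 0]) cylinder(h = 60, r = 160);
translate([160, 160, 60]) cylinder(h = 80, r = 100);
translate([80, 80, 140]) cube([160, 160, 80]);
translate([160, 160, 220]) cylinder(h = 60, r = 60);


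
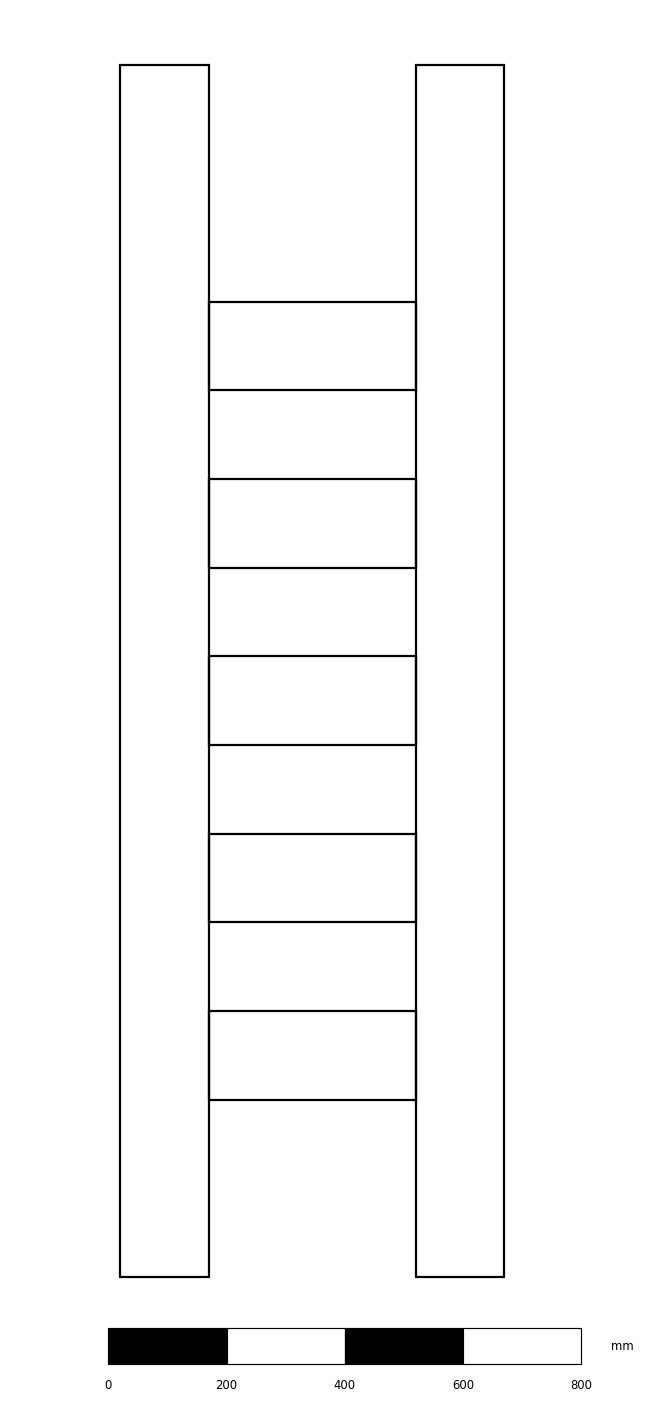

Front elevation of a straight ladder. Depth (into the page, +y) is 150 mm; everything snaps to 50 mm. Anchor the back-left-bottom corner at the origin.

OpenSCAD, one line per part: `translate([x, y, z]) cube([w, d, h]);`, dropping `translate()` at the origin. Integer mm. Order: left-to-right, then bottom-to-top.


cube([150, 150, 2050]);
translate([150, 0, 300]) cube([350, 150, 150]);
translate([150, 0, 600]) cube([350, 150, 150]);
translate([150, 0, 900]) cube([350, 150, 150]);
translate([150, 0, 1200]) cube([350, 150, 150]);
translate([150, 0, 1500]) cube([350, 150, 150]);
translate([500, 0, 0]) cube([150, 150, 2050]);


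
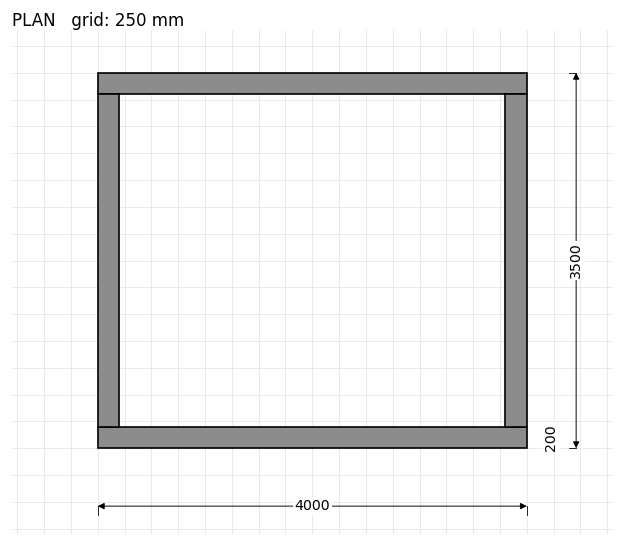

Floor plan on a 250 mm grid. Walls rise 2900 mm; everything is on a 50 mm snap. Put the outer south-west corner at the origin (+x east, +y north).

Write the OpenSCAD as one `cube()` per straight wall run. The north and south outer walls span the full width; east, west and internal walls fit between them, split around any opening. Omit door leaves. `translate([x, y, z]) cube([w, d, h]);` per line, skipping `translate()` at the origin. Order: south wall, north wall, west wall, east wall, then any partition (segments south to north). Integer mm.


cube([4000, 200, 2900]);
translate([0, 3300, 0]) cube([4000, 200, 2900]);
translate([0, 200, 0]) cube([200, 3100, 2900]);
translate([3800, 200, 0]) cube([200, 3100, 2900]);
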